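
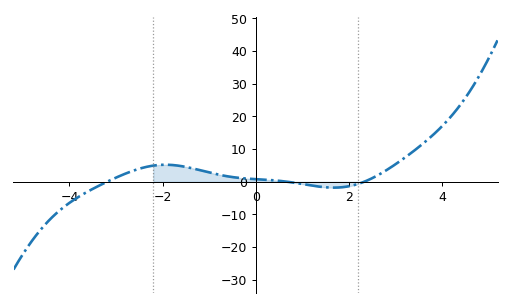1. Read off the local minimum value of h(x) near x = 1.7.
-2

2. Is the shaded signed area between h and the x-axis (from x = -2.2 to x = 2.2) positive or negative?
positive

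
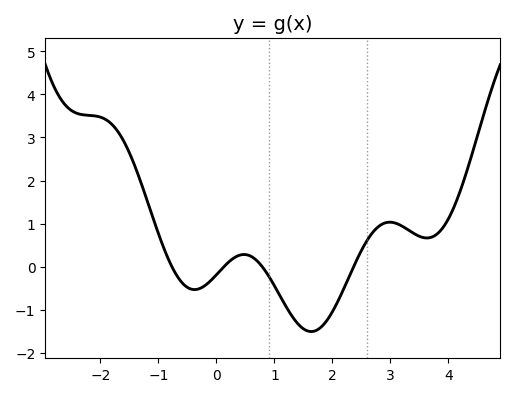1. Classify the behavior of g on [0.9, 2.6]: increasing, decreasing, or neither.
neither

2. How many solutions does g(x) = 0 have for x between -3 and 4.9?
4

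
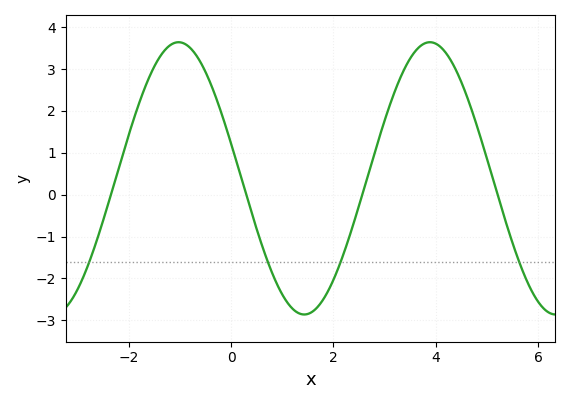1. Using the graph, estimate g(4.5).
2.7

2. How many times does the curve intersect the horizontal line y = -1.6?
4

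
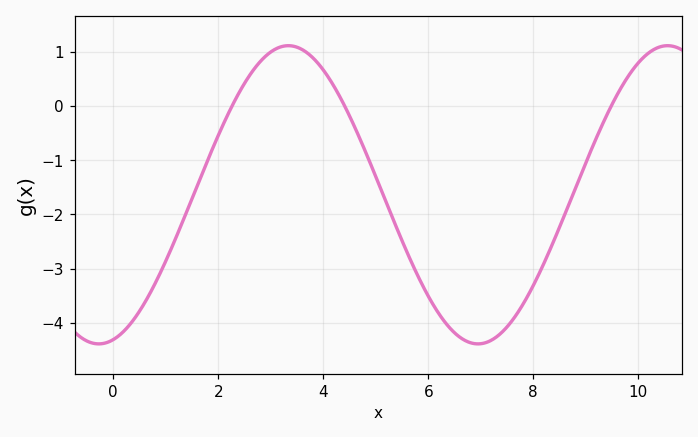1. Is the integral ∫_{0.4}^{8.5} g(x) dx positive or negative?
negative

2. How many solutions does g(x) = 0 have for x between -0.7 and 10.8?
3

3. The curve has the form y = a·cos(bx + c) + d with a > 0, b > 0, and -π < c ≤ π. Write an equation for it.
y = 2.75cos(0.87x - 2.9) - 1.64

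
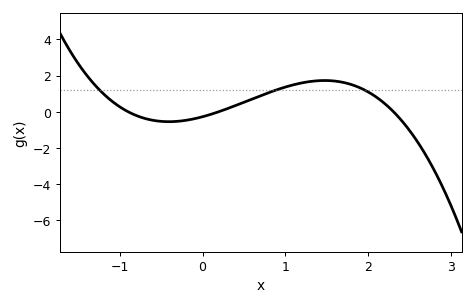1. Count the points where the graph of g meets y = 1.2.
3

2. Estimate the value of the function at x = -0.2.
-0.4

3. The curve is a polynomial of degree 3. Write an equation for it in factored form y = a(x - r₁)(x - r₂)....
y = -0.69(x + 0.9)(x - 0.2)(x - 2.3)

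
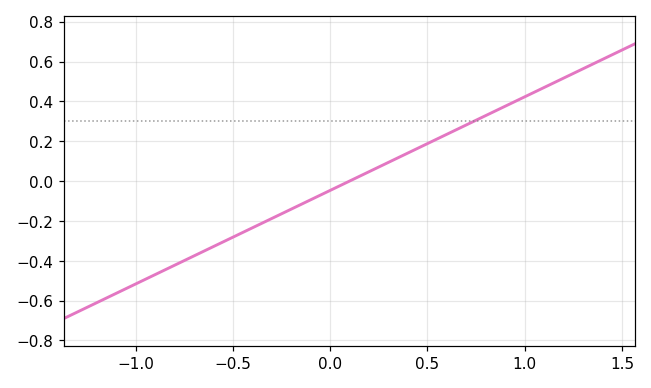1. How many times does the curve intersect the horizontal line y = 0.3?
1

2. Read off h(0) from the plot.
-0.04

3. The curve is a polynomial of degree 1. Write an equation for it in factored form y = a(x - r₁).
y = 0.47(x - 0.1)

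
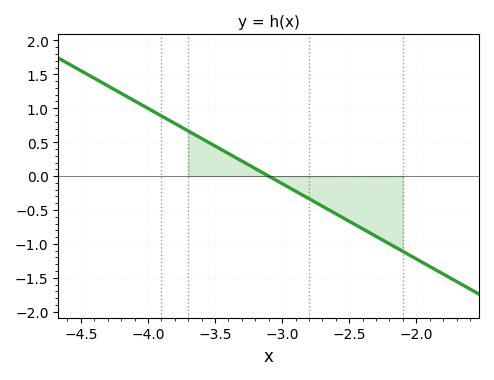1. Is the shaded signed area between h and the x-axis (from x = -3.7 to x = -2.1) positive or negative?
negative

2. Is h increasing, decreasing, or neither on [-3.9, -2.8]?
decreasing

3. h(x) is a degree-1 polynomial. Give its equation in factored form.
y = -1.11(x + 3.1)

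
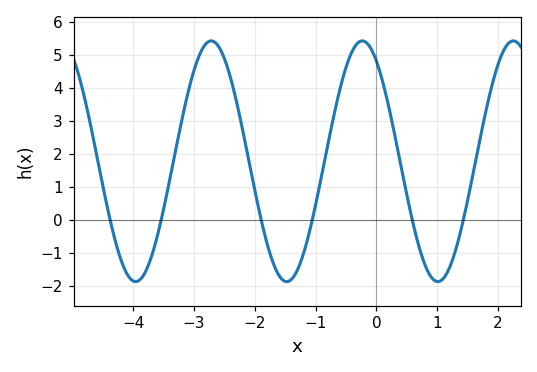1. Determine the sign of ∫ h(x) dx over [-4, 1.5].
positive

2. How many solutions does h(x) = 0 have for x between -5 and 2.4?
6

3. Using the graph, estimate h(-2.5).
4.9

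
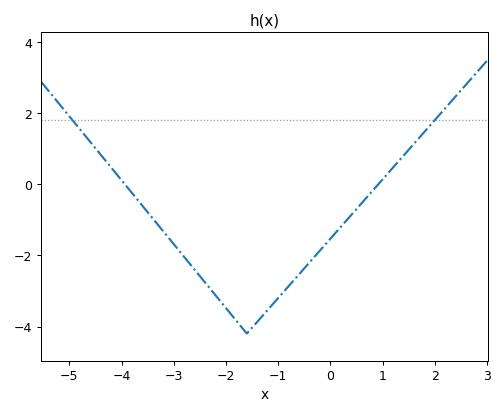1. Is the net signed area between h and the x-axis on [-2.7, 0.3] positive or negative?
negative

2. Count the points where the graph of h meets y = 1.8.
2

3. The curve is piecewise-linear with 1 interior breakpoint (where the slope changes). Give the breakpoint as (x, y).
(-1.6, -4.2)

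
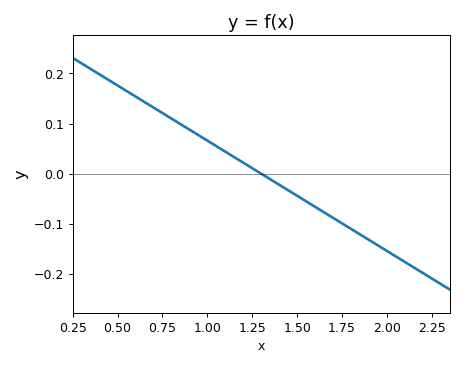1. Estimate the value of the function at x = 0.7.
0.13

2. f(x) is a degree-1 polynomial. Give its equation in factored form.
y = -0.22(x - 1.3)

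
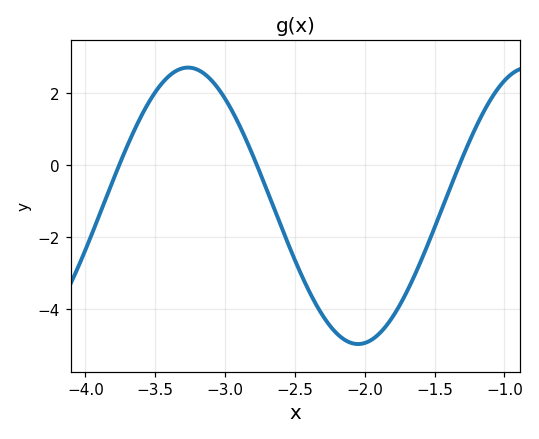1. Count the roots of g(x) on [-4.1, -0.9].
3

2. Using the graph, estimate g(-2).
-5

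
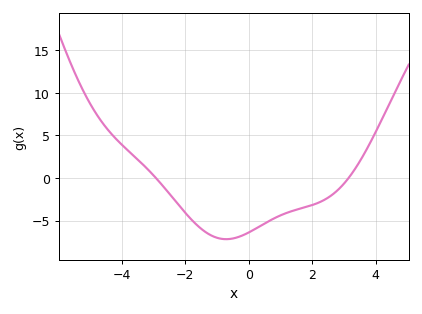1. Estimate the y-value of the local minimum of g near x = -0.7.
-7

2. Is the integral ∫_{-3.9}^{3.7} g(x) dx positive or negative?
negative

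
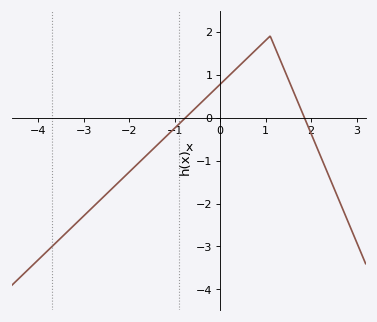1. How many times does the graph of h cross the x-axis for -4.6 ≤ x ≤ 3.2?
2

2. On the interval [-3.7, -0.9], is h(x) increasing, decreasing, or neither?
increasing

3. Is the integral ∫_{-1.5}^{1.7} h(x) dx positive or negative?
positive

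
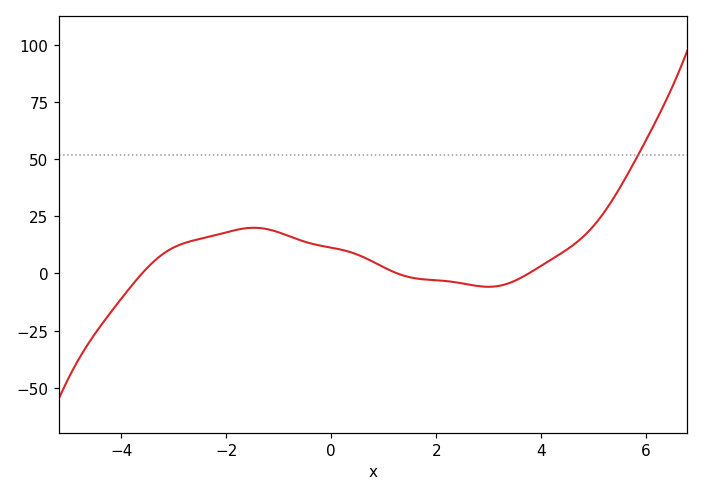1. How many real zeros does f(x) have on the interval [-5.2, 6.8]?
3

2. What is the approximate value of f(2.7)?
-6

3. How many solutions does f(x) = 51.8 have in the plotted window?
1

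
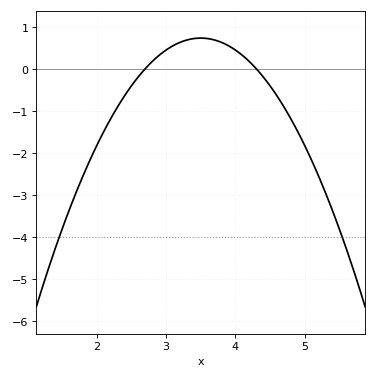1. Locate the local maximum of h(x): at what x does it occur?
3.5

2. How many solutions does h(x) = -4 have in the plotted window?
2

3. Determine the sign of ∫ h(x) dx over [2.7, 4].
positive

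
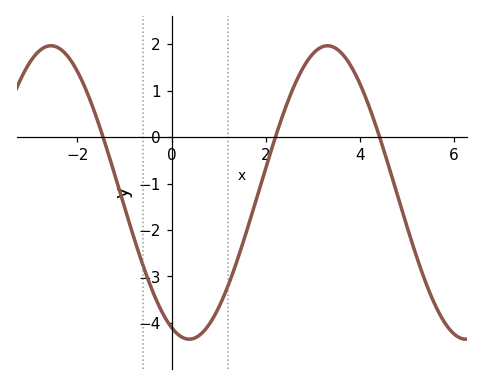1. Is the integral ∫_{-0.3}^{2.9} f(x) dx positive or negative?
negative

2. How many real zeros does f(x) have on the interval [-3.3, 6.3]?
3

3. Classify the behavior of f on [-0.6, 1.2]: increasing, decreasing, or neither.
neither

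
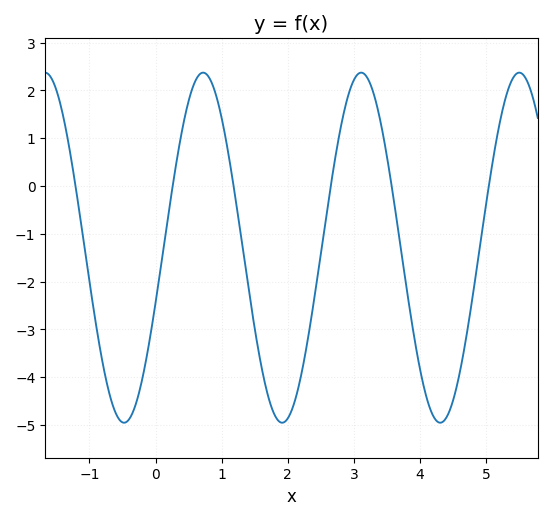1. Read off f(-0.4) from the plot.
-4.9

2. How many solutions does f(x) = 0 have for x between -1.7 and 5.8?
6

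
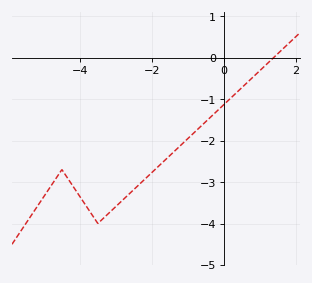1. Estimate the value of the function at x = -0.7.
-1.7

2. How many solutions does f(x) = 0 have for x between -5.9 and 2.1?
1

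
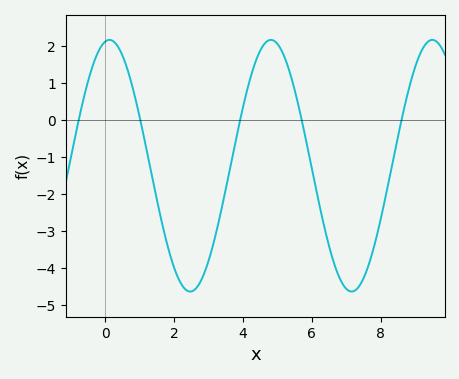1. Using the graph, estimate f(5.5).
0.806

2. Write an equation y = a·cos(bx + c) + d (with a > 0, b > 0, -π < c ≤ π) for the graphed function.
y = 3.4cos(1.34x - 0.162) - 1.24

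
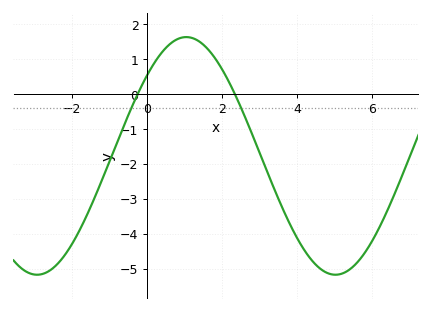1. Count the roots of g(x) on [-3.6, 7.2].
2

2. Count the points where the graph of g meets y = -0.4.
2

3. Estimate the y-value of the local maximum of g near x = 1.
1.6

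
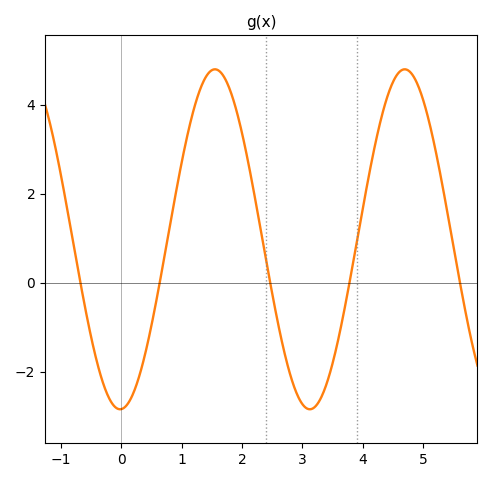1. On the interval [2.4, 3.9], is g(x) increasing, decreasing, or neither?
neither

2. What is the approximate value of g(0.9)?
2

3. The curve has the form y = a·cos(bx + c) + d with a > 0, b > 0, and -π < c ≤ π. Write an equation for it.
y = 3.82cos(2x - 3.1) + 0.98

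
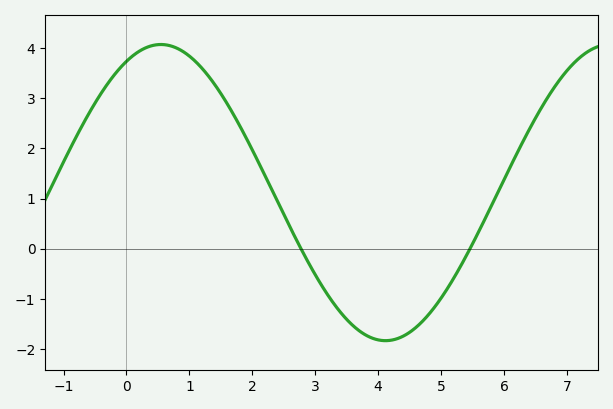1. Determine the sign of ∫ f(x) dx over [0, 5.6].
positive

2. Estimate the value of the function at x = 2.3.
1.2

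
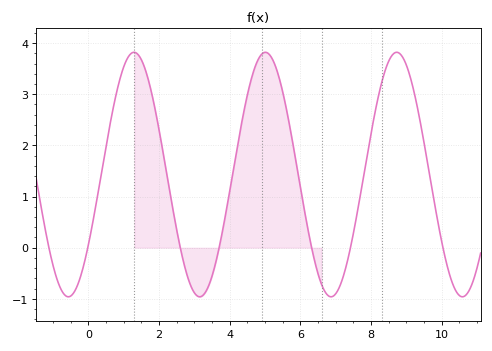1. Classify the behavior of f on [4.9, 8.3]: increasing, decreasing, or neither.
neither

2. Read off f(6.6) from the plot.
-0.7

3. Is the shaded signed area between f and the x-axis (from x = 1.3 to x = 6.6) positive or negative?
positive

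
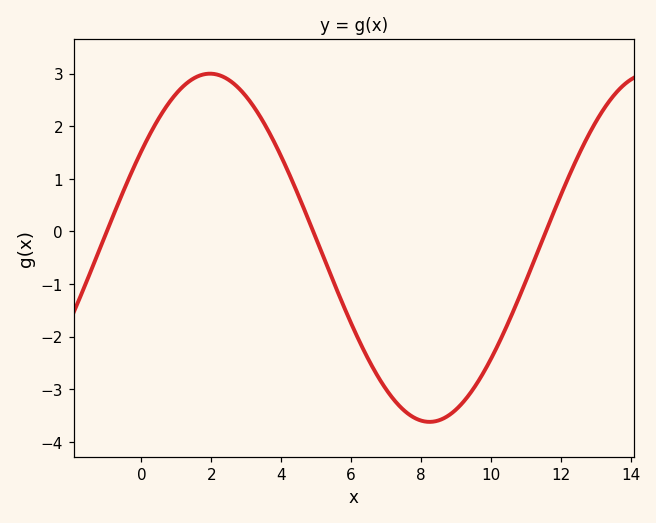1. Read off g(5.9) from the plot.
-1.6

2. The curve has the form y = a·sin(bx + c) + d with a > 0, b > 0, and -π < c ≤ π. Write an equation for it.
y = 3.31sin(0.5x + 0.59) - 0.31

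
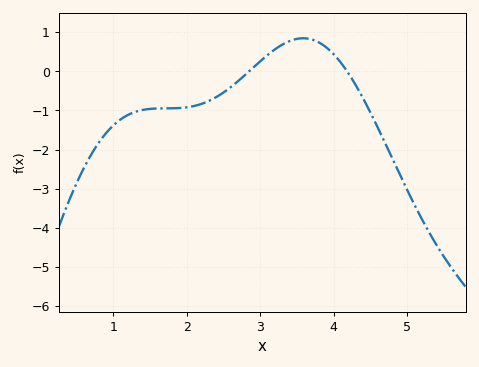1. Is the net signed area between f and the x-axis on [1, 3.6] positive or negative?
negative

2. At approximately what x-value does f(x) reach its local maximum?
3.6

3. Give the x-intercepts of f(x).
2.8, 4.2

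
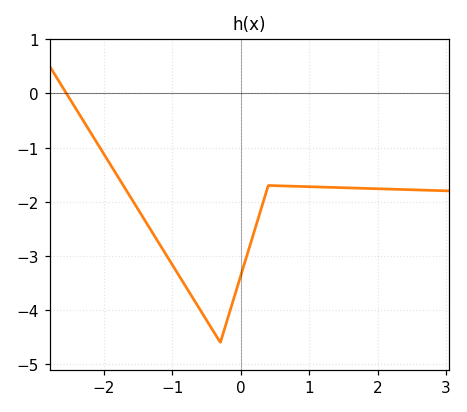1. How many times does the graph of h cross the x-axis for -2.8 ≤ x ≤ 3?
1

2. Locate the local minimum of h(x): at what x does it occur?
-0.301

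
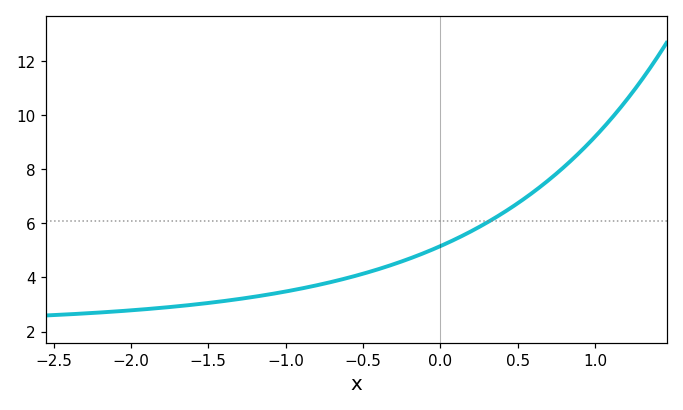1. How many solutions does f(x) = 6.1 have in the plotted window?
1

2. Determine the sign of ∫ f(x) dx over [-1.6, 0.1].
positive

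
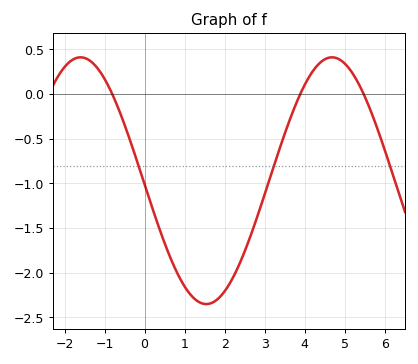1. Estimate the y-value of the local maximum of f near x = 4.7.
0.4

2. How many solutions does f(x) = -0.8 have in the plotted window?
3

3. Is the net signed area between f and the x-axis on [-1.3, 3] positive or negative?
negative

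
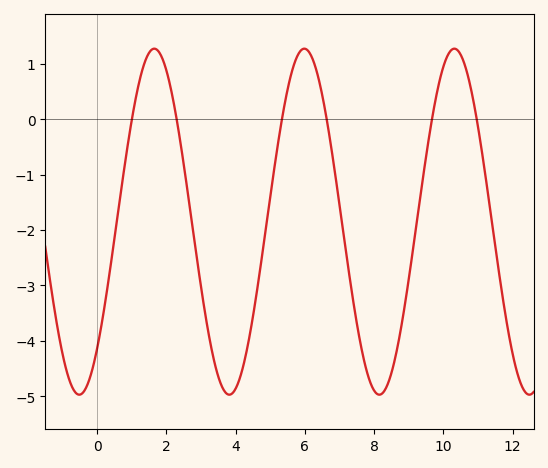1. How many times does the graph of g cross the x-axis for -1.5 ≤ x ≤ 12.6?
6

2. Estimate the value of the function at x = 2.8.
-2.15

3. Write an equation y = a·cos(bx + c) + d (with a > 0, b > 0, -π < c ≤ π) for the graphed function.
y = 3.12cos(1.45x - 2.39) - 1.85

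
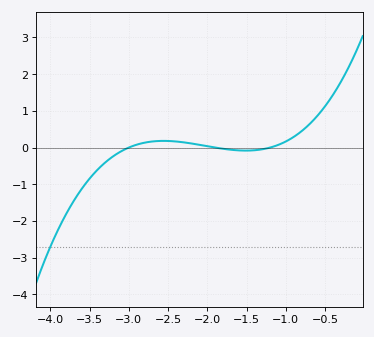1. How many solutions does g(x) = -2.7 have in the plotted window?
1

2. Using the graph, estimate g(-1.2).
0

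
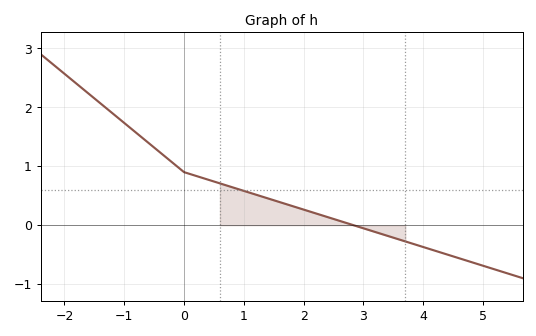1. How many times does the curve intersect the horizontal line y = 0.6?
1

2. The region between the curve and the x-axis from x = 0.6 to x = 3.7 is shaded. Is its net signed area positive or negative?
positive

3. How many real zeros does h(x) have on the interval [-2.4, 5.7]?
1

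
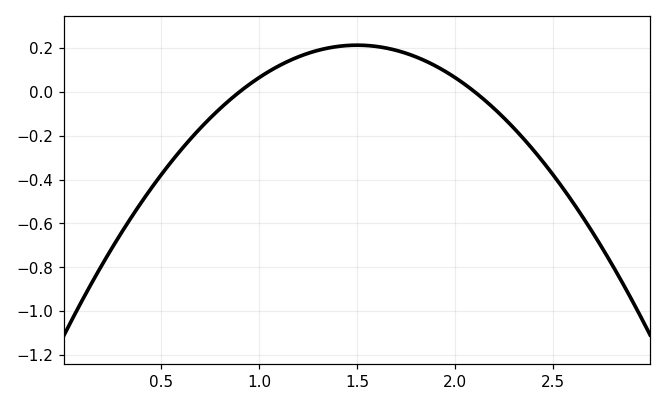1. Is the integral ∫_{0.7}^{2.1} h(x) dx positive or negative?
positive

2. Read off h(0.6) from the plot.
-0.266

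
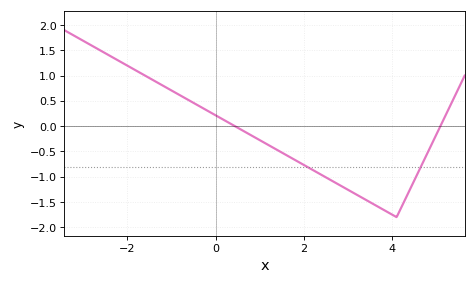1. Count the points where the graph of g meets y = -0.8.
2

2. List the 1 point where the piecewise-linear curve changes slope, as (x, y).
(4.1, -1.8)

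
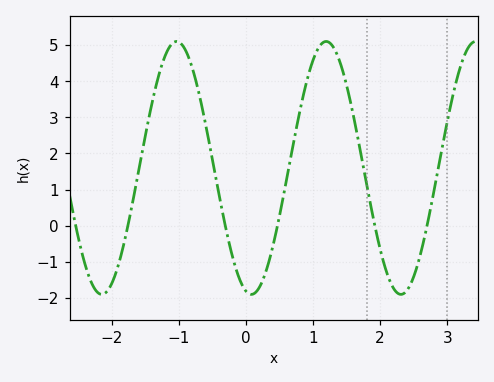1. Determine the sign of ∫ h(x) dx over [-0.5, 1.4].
positive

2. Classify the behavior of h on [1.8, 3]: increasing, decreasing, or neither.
neither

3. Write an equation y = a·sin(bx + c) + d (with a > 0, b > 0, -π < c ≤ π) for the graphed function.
y = 3.5sin(2.8x - 1.8) + 1.6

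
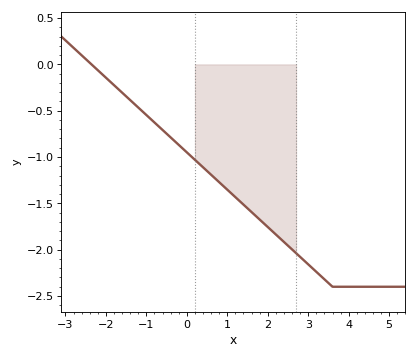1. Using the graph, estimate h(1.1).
-1.4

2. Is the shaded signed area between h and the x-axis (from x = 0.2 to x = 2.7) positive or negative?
negative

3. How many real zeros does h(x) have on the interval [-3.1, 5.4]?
1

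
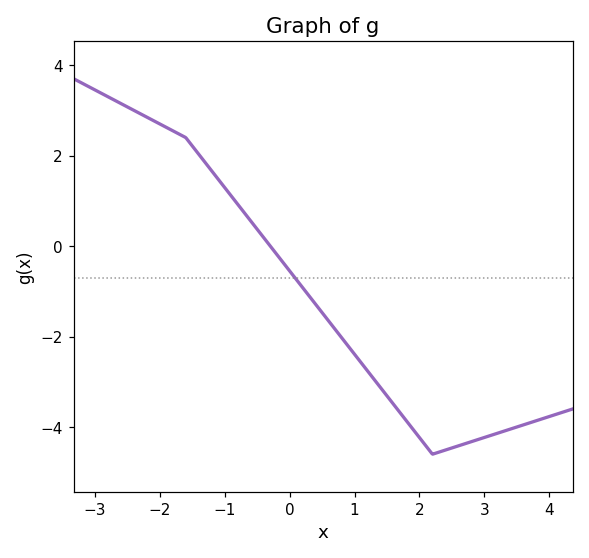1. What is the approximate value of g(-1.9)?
2.63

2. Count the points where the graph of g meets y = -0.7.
1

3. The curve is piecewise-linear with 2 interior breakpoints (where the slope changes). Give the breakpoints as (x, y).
(-1.6, 2.4); (2.2, -4.6)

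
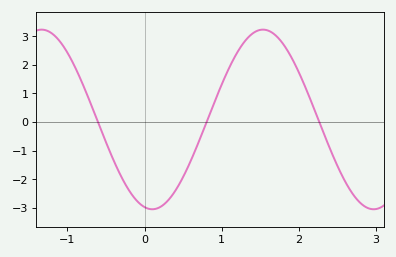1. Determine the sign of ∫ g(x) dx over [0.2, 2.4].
positive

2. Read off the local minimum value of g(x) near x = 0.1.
-3.05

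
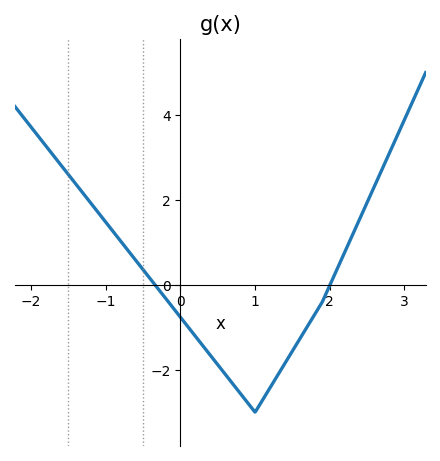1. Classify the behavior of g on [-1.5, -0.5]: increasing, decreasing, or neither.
decreasing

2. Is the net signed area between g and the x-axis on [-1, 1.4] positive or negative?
negative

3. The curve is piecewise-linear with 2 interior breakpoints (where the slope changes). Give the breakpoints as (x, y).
(1, -3); (1.9, -0.4)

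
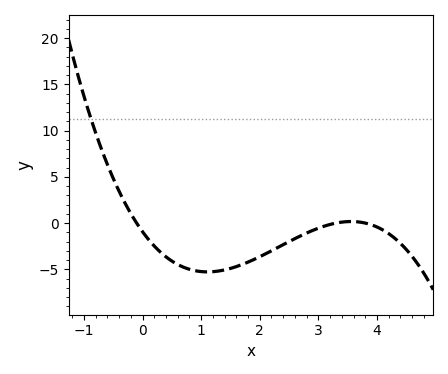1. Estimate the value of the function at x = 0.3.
-3.11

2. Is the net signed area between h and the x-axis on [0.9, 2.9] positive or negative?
negative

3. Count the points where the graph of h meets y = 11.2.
1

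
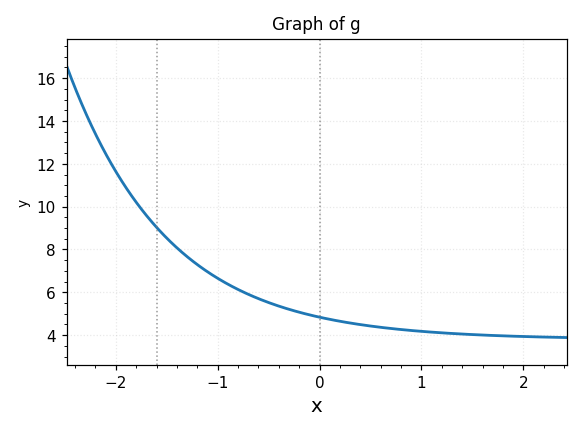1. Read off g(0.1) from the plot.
4.8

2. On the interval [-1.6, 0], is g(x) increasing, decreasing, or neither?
decreasing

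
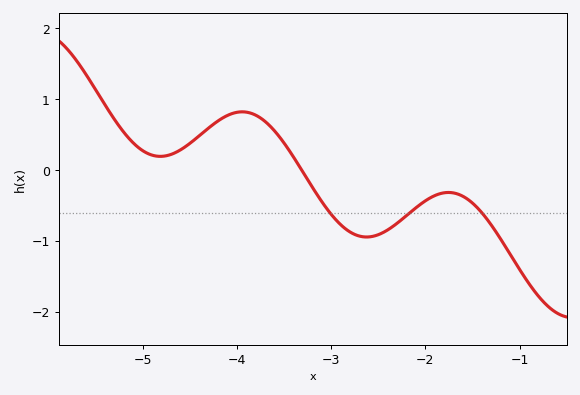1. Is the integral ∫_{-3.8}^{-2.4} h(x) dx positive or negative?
negative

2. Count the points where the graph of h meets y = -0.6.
3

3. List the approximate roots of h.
-3.31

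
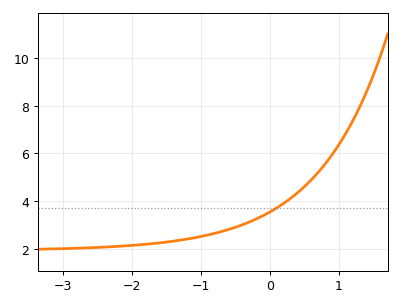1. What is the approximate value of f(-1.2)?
2.4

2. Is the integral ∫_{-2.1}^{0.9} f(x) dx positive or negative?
positive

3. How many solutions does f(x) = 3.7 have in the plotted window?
1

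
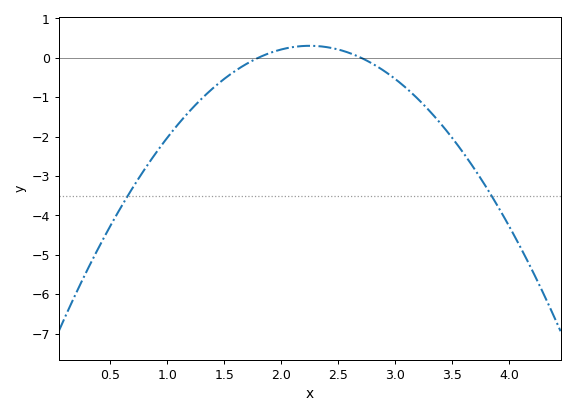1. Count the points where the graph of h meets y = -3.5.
2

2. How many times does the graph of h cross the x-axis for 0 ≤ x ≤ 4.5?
2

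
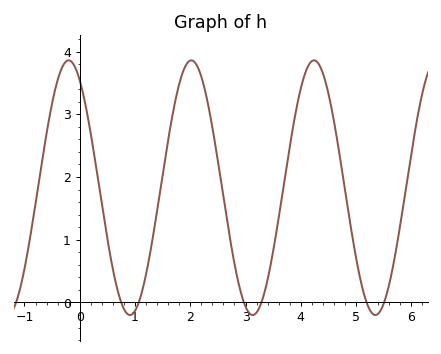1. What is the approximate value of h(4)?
3.4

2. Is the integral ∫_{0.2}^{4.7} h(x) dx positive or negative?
positive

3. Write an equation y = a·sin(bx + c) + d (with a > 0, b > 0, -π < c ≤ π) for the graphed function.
y = 2.03sin(2.8x + 2.1) + 1.83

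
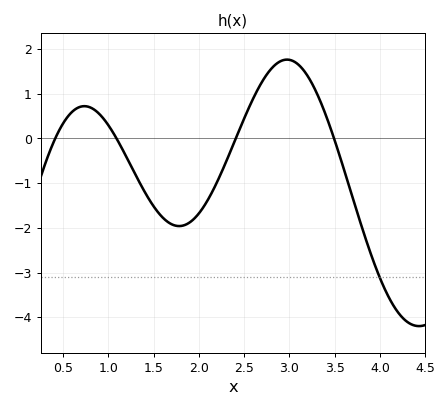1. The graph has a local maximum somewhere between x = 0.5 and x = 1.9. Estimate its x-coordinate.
0.733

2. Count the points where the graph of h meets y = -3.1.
1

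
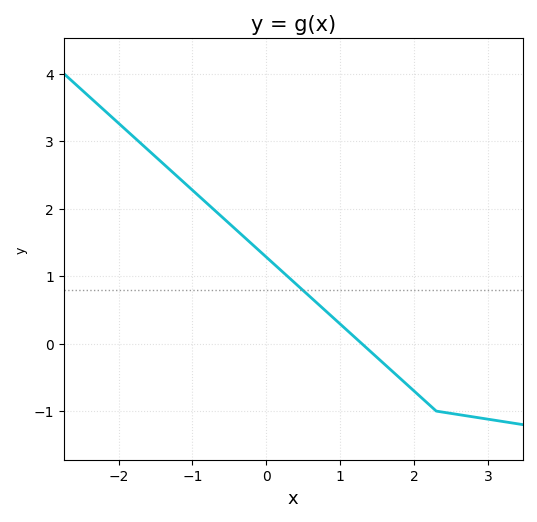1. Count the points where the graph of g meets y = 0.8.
1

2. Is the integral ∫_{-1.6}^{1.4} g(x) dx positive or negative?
positive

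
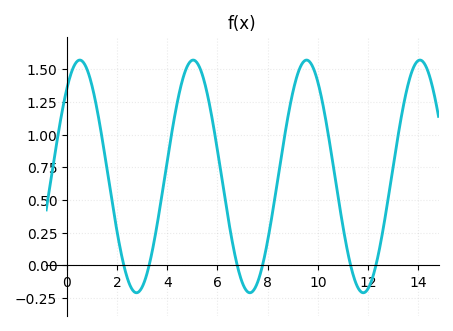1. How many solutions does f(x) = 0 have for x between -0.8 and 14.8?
6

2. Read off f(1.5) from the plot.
0.85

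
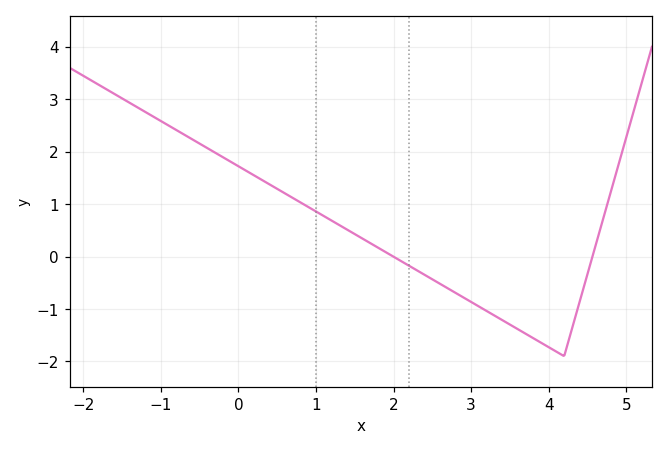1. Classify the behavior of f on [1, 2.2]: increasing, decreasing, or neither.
decreasing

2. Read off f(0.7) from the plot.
1.1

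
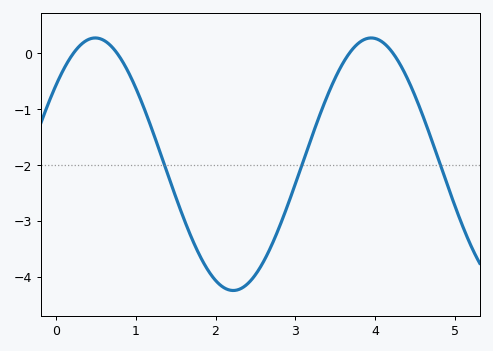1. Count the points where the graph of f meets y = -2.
3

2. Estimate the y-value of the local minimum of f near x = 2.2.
-4.25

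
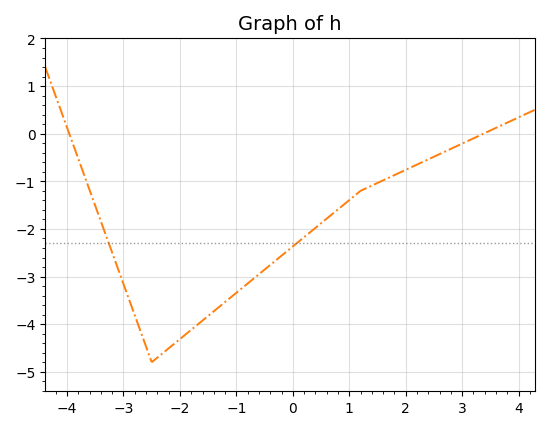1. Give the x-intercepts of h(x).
-3.96, 3.38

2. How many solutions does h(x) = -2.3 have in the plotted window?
2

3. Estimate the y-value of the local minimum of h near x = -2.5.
-4.8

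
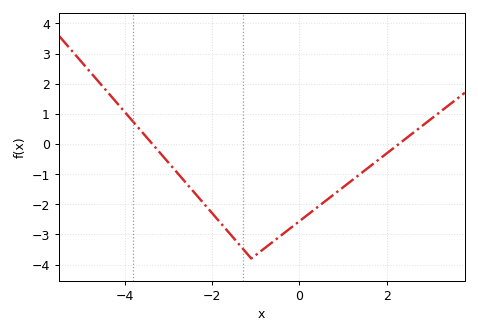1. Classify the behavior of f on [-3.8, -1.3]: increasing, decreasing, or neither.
decreasing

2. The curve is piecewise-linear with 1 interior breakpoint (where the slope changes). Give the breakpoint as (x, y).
(-1.1, -3.8)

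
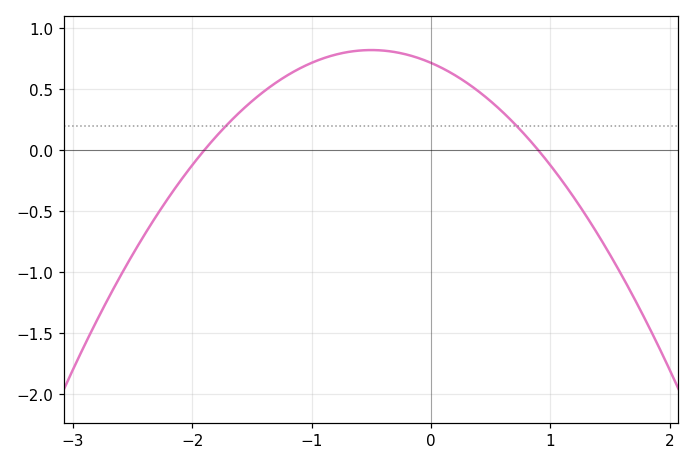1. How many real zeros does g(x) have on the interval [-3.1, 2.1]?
2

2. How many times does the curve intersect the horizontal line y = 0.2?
2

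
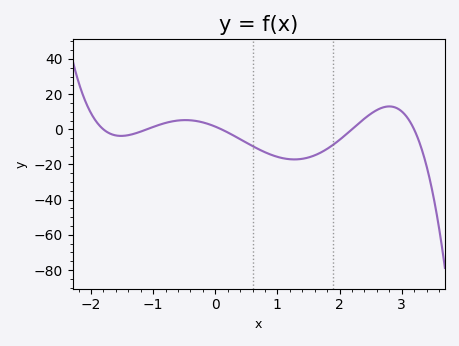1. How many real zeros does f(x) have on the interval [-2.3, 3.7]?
5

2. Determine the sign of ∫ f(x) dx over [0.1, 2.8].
negative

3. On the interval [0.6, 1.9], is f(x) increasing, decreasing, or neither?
neither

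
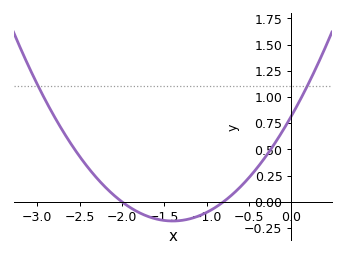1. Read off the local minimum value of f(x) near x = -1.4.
-0.184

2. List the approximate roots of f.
-2, -0.8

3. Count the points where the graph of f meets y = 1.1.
2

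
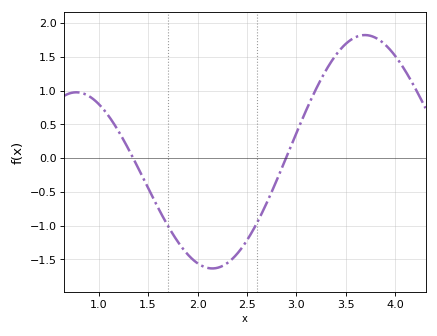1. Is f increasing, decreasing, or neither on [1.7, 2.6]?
neither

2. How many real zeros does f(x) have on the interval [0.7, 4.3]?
2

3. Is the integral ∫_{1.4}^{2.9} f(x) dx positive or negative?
negative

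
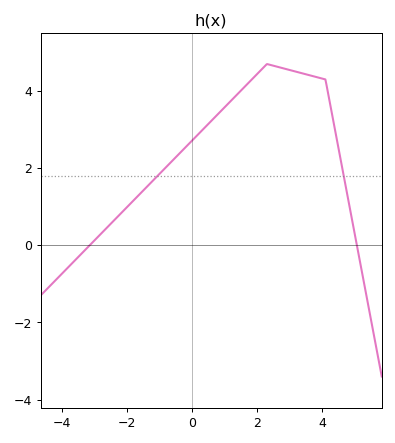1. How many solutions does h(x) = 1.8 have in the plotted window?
2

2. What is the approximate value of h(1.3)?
3.84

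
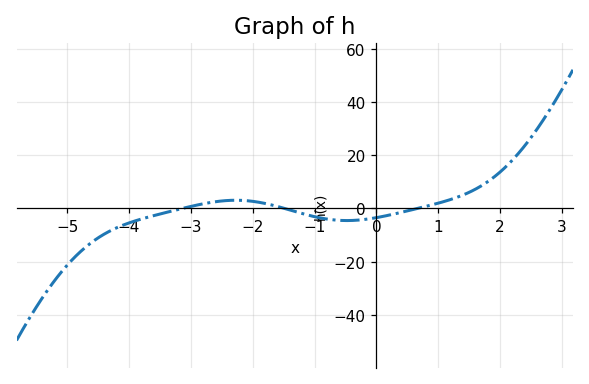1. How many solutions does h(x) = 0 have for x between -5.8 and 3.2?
3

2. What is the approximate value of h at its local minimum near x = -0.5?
-4.56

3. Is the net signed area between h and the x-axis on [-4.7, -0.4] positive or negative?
negative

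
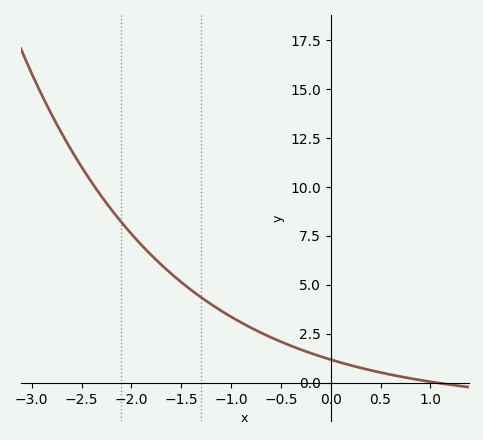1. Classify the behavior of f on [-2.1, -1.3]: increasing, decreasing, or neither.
decreasing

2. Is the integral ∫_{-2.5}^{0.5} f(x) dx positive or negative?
positive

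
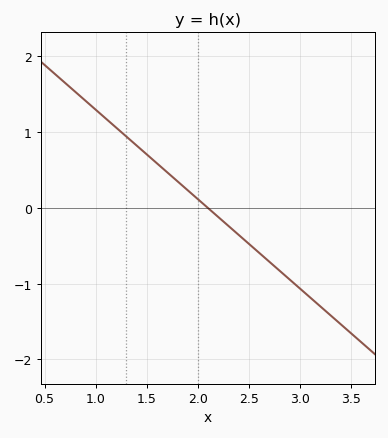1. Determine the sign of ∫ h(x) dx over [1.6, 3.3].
negative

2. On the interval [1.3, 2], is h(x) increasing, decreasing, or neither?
decreasing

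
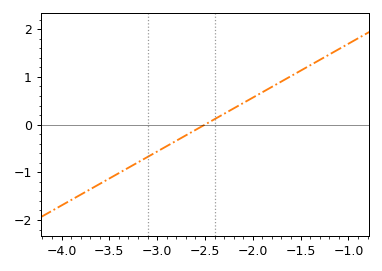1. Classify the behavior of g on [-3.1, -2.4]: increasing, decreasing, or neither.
increasing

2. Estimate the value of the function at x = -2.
0.6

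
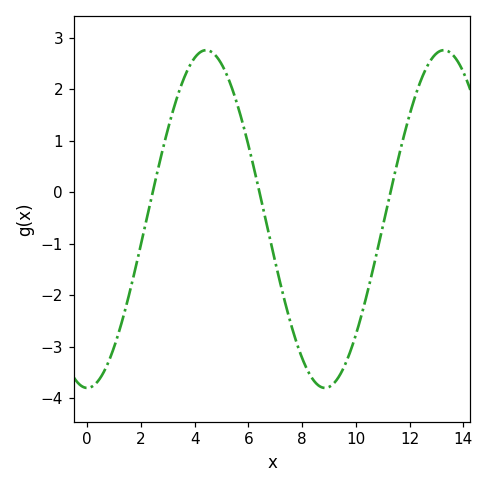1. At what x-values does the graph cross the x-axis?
2.44, 6.41, 11.3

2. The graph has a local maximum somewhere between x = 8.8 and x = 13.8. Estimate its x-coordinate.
13.3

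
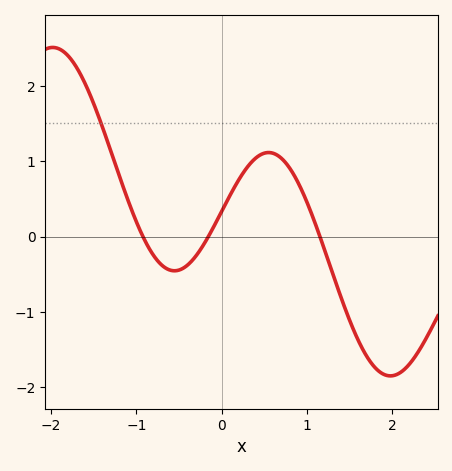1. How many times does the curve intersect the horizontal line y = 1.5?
1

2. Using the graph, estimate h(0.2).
0.7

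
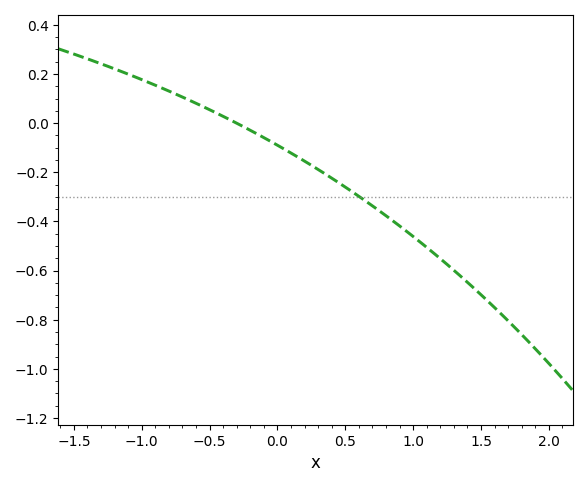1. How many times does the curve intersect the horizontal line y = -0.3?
1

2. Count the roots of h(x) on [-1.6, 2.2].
1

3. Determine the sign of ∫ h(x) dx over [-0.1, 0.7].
negative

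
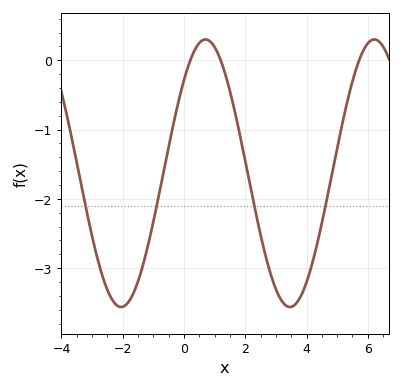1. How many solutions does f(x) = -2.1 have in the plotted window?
4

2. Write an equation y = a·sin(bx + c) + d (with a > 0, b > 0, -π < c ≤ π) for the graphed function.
y = 1.93sin(1.1x + 0.77) - 1.63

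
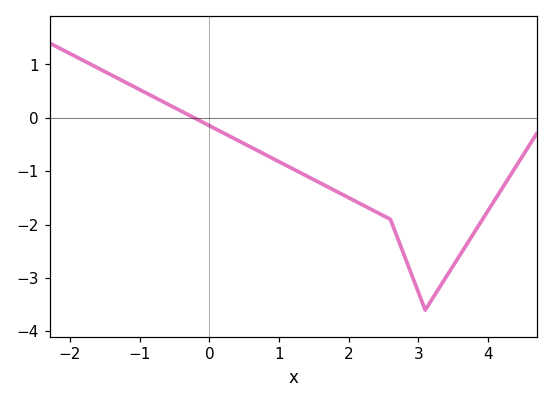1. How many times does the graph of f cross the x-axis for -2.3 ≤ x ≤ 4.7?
1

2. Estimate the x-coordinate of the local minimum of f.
3.1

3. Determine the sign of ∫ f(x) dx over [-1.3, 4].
negative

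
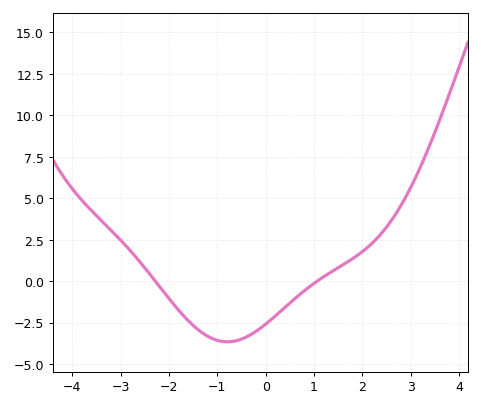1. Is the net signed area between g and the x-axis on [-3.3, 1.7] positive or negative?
negative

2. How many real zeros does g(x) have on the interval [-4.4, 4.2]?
2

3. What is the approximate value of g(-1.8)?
-1.75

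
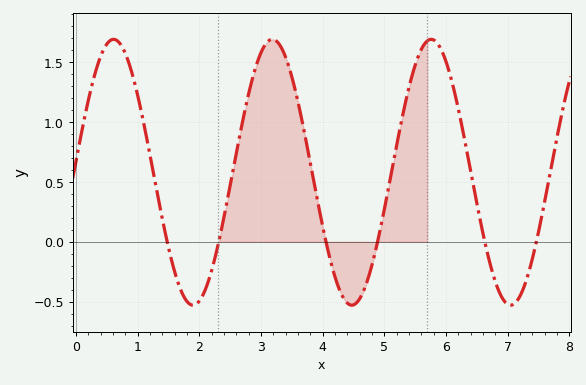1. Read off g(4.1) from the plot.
-0.1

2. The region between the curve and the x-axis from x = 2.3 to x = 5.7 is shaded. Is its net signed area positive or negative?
positive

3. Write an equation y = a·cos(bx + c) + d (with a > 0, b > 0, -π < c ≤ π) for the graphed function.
y = 1.11cos(2.4x - 1.5) + 0.58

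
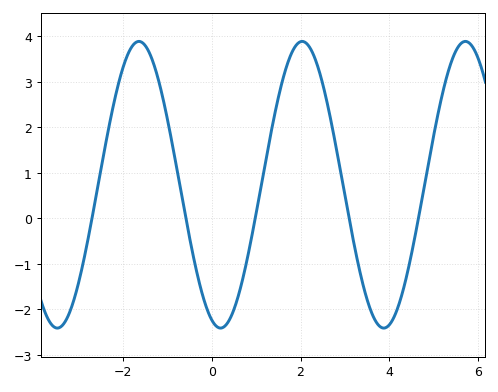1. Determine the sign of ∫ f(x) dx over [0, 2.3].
positive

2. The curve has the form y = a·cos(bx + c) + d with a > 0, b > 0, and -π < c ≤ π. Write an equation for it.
y = 3.15cos(1.7x + 2.8) + 0.74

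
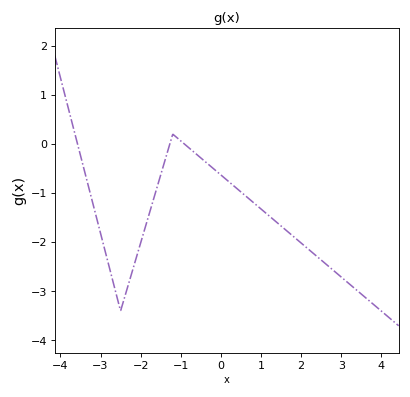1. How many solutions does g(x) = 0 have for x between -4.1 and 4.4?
3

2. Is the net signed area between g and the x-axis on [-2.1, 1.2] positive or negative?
negative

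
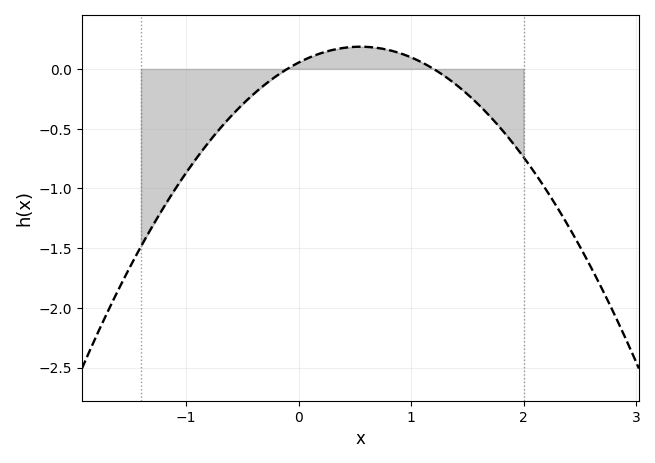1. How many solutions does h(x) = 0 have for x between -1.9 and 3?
2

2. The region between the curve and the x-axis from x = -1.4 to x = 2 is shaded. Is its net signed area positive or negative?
negative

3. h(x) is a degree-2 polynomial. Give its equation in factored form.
y = -0.44(x + 0.1)(x - 1.2)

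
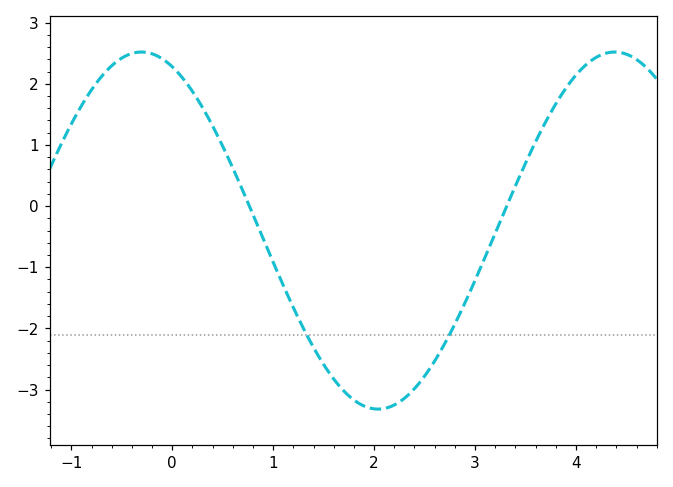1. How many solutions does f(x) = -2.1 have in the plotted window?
2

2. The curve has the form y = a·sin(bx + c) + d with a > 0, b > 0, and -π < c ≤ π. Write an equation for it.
y = 2.92sin(1.34x + 1.98) - 0.4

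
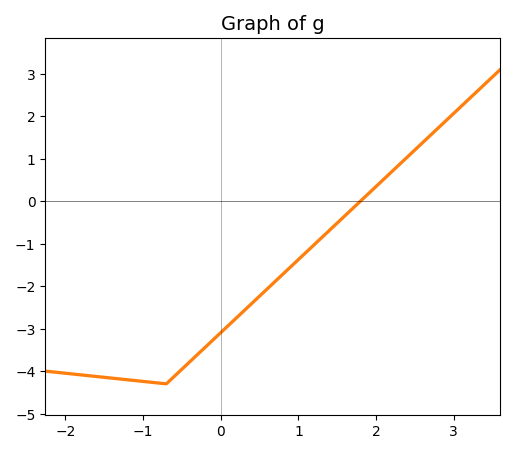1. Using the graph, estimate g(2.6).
1.4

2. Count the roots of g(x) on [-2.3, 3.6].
1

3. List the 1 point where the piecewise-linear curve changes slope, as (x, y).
(-0.7, -4.3)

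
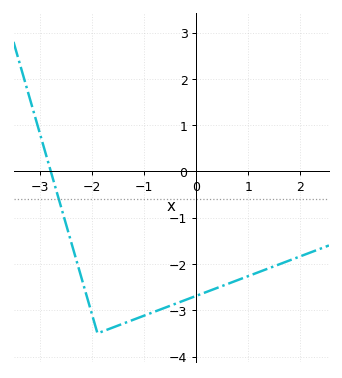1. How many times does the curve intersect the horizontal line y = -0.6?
1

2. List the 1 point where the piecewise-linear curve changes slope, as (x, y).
(-1.9, -3.5)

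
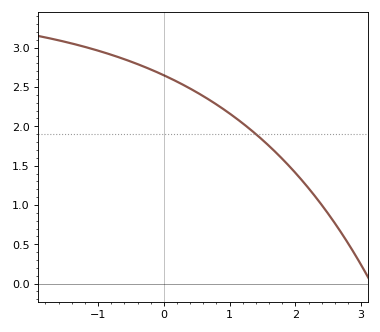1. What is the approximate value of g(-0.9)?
2.95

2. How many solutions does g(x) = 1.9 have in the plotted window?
1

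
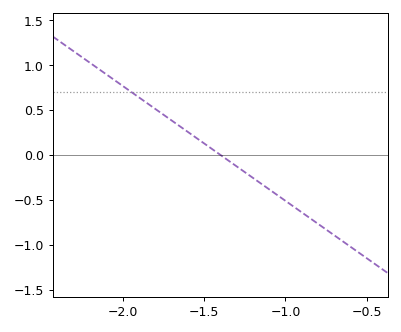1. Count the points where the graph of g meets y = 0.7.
1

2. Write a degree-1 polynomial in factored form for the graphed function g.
y = -1.28(x + 1.4)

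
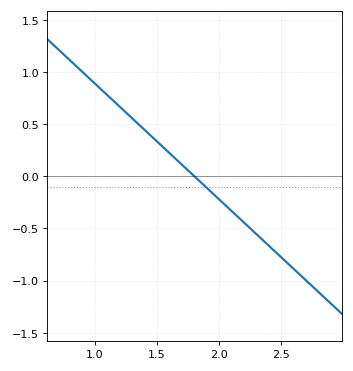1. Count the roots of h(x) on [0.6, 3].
1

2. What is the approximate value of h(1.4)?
0.45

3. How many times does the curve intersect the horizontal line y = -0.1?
1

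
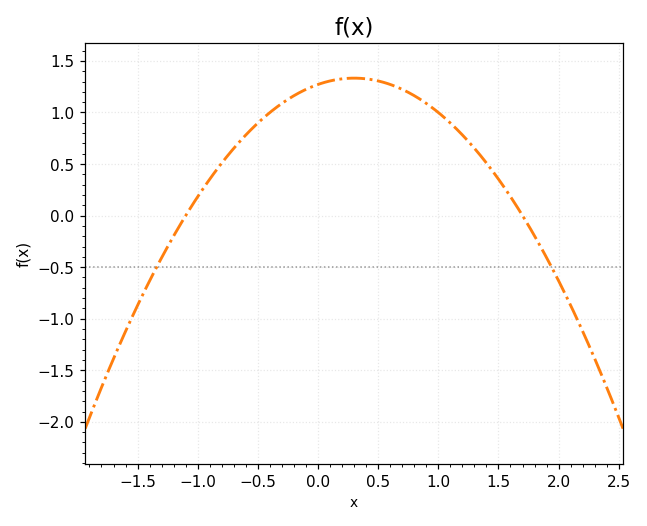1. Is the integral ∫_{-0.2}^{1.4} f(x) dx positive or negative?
positive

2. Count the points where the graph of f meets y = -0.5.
2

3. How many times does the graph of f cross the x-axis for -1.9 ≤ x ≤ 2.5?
2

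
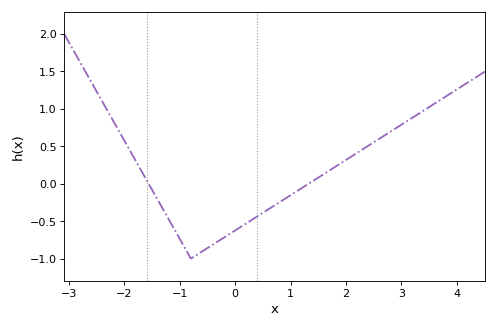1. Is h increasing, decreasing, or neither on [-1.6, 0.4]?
neither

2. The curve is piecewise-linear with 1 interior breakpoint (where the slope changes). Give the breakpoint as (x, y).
(-0.8, -1)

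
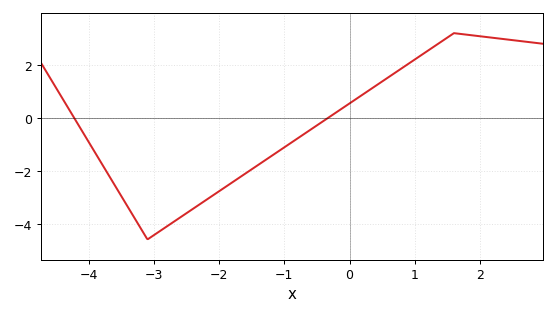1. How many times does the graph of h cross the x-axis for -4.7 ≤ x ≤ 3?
2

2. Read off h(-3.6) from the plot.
-2.6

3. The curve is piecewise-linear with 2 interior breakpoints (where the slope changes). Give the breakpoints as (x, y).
(-3.1, -4.6); (1.6, 3.2)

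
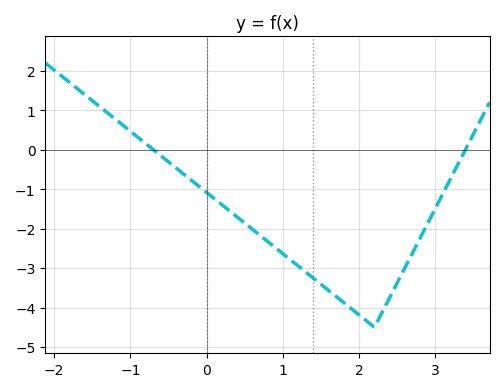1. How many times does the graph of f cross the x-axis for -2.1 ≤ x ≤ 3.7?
2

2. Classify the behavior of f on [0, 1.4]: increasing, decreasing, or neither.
decreasing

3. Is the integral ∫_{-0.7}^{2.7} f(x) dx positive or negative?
negative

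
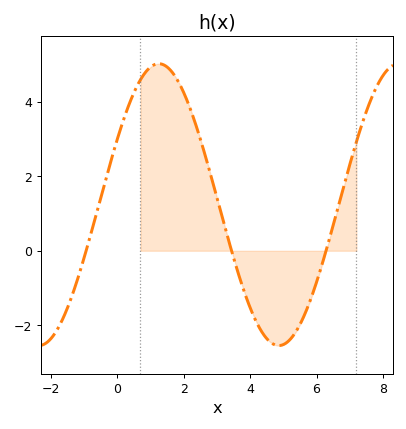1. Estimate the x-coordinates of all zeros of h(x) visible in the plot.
-0.936, 3.44, 6.29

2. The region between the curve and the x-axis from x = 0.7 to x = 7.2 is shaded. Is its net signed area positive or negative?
positive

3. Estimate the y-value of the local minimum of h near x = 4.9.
-2.55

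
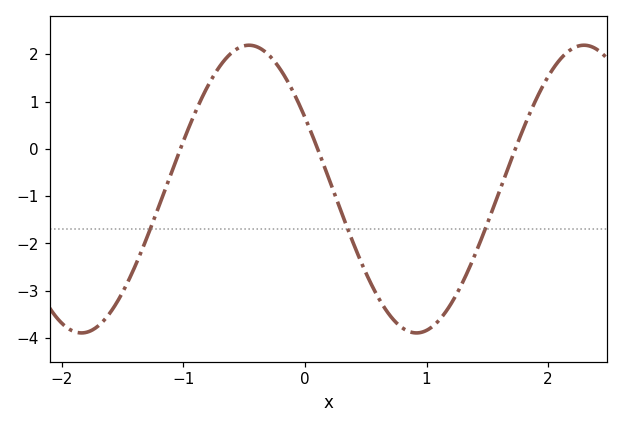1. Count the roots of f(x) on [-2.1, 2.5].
3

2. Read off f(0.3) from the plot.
-1.34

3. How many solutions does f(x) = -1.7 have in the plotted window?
3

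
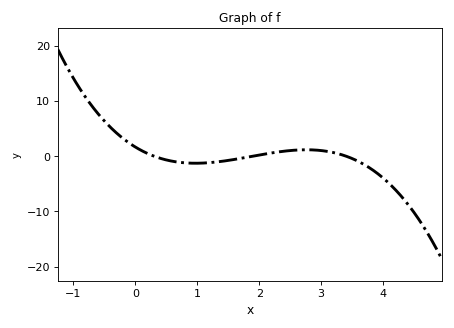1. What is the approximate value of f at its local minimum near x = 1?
-1.29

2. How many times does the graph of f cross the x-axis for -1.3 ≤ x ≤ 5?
3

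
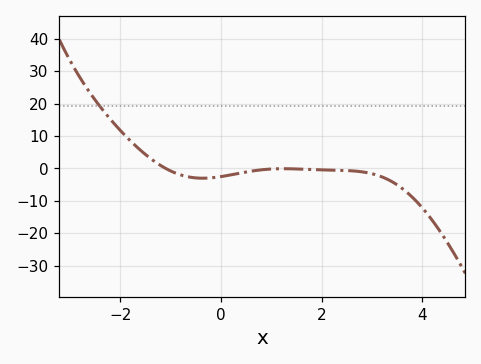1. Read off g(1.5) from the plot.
0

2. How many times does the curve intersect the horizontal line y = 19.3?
1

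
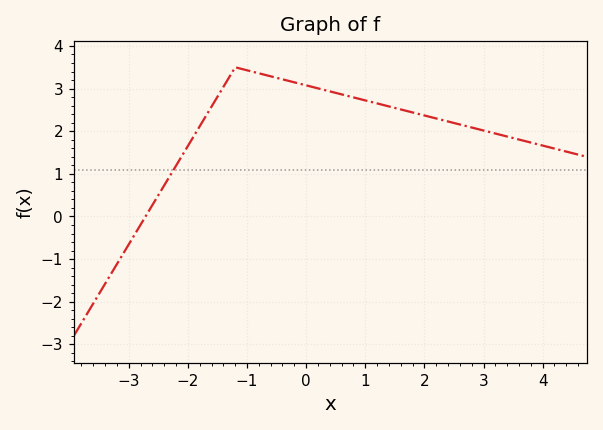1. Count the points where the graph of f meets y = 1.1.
1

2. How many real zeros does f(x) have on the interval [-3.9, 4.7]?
1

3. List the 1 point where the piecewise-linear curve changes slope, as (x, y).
(-1.2, 3.5)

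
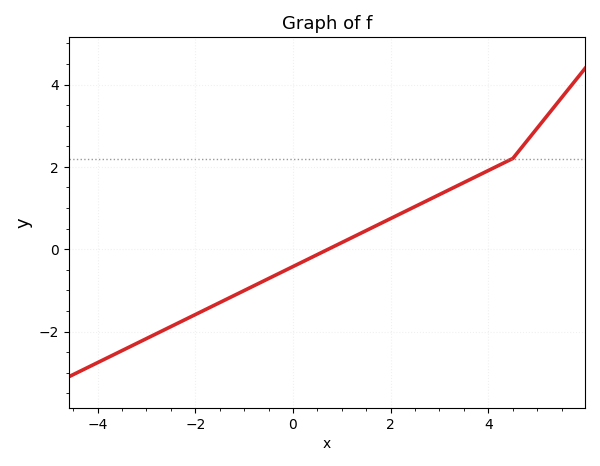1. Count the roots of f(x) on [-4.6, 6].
1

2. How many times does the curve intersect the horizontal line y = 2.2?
1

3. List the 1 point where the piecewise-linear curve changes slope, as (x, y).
(4.5, 2.2)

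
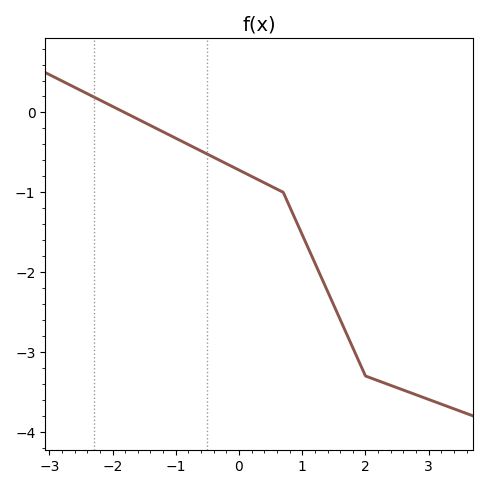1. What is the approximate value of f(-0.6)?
-0.5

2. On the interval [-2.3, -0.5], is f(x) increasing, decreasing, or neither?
decreasing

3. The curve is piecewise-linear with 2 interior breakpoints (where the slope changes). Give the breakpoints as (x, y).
(0.7, -1); (2, -3.3)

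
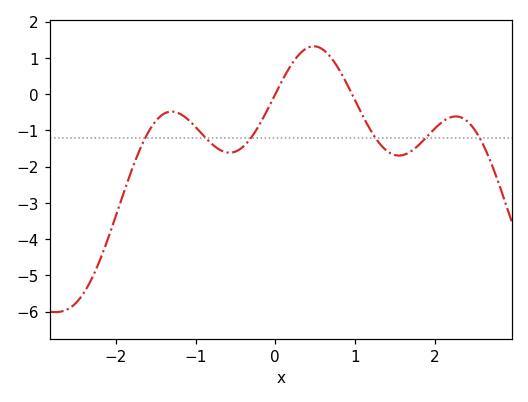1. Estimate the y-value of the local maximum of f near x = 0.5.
1.32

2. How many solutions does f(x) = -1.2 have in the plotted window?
6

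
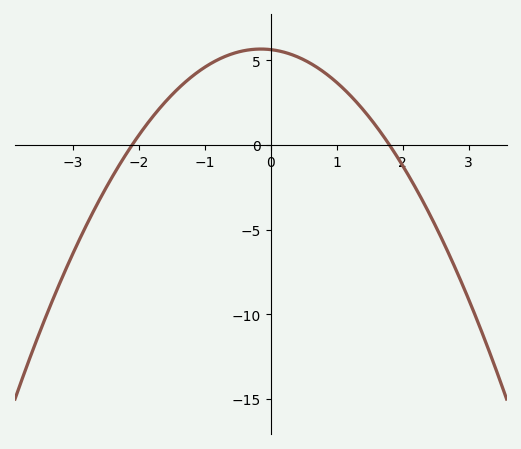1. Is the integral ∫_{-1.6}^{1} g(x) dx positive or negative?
positive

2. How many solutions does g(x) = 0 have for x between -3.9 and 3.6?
2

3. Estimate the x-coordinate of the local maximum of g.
-0.1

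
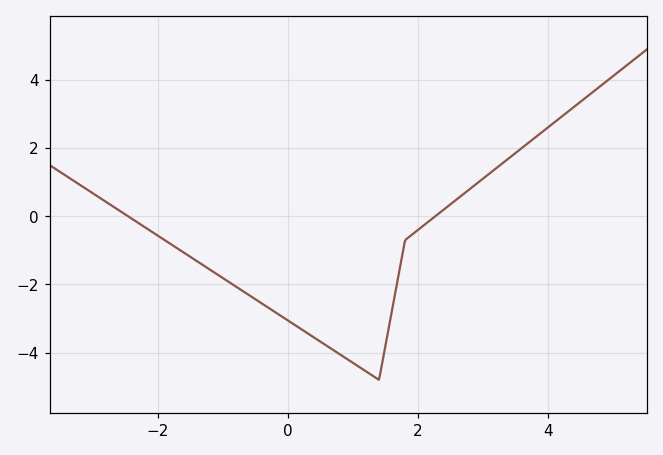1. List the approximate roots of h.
-2.4, 2.2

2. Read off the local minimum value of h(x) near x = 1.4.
-4.8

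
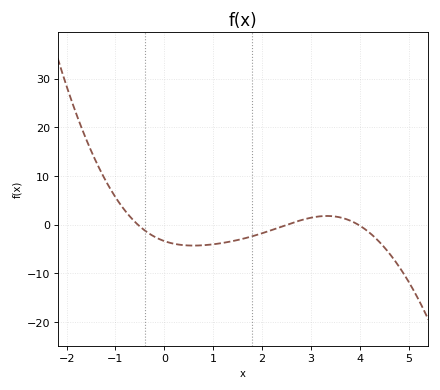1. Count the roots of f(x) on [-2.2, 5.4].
3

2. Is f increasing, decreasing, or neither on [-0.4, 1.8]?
neither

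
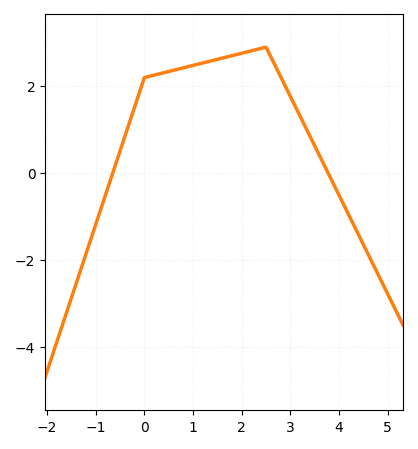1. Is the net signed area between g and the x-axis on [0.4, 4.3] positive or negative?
positive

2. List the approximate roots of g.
-0.6, 3.8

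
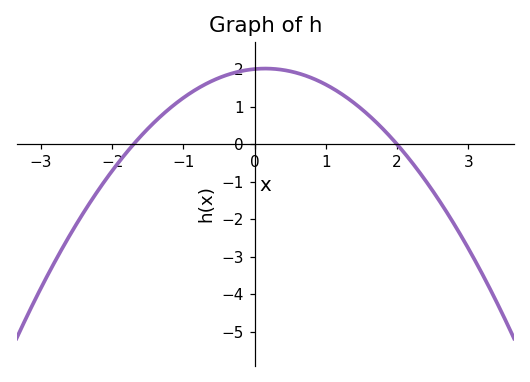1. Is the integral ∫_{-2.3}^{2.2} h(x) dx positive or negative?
positive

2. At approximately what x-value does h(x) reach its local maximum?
0.15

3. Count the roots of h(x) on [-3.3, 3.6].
2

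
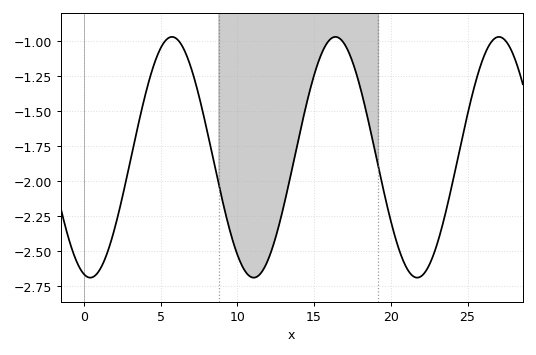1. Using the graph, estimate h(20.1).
-2.33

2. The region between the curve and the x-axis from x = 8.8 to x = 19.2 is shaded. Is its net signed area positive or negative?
negative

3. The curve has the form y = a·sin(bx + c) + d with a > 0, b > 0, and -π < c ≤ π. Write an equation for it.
y = 0.86sin(0.59x - 1.82) - 1.83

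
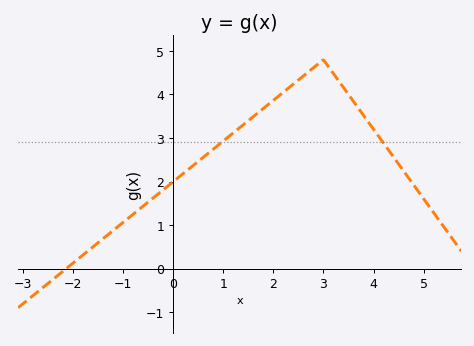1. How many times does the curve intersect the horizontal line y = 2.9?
2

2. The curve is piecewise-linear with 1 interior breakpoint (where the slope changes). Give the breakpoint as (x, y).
(3, 4.8)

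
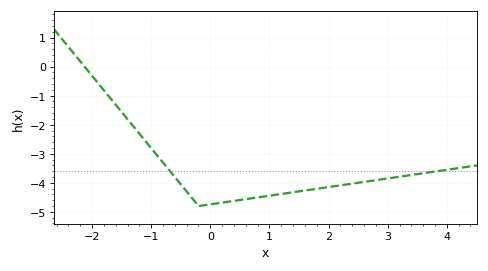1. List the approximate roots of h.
-2.1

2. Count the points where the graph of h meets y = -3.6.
2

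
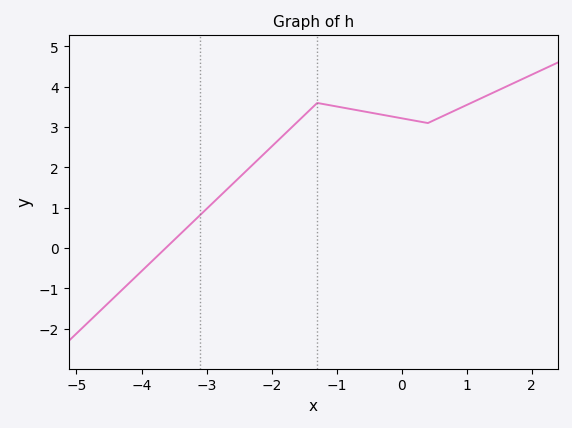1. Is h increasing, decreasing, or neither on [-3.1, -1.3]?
increasing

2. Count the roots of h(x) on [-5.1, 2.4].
1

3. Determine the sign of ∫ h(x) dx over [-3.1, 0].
positive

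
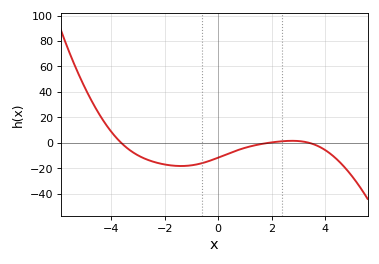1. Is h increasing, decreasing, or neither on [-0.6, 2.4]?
increasing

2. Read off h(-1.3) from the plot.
-18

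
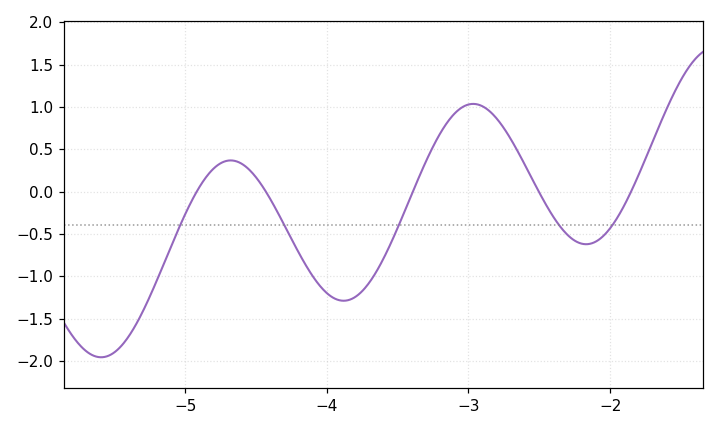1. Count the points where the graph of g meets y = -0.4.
5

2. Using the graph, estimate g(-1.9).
-0.15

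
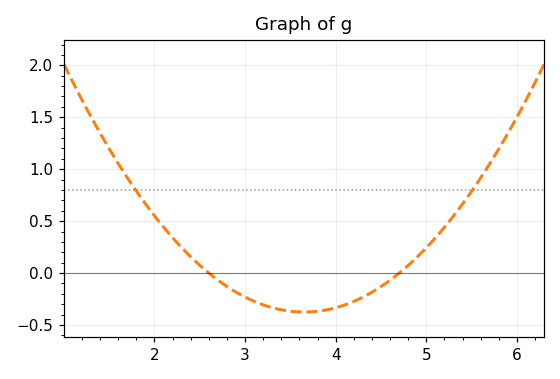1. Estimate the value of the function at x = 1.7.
0.9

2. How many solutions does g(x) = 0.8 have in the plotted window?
2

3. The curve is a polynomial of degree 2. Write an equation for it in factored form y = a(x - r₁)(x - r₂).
y = 0.34(x - 2.6)(x - 4.7)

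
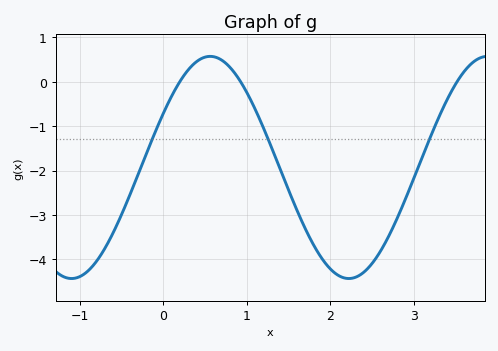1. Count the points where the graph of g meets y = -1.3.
3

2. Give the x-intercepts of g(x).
0.2, 0.9, 3.5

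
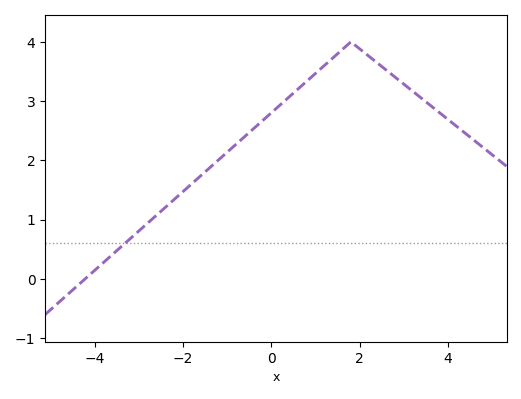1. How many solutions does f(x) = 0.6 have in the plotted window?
1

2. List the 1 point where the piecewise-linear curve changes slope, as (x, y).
(1.8, 4)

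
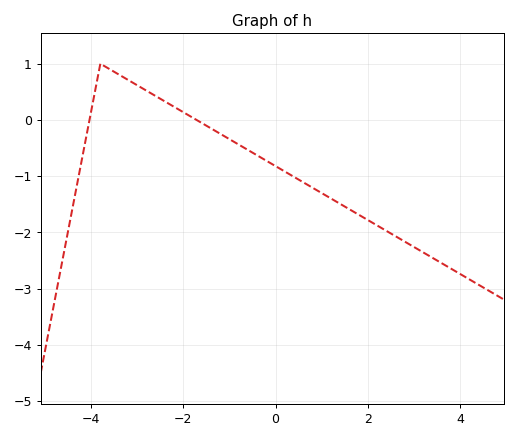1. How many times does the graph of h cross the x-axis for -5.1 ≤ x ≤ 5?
2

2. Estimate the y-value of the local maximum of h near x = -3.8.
0.999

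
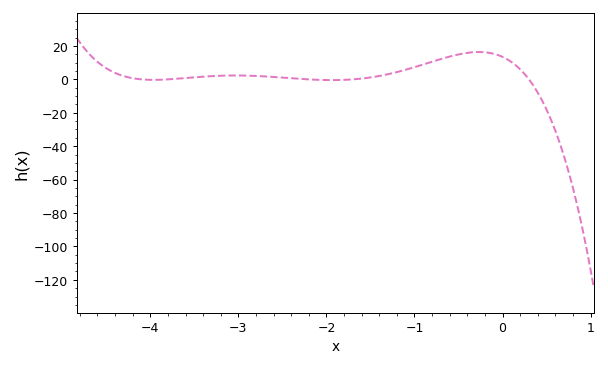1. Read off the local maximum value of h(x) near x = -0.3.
16.4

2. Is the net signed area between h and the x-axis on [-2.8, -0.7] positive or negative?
positive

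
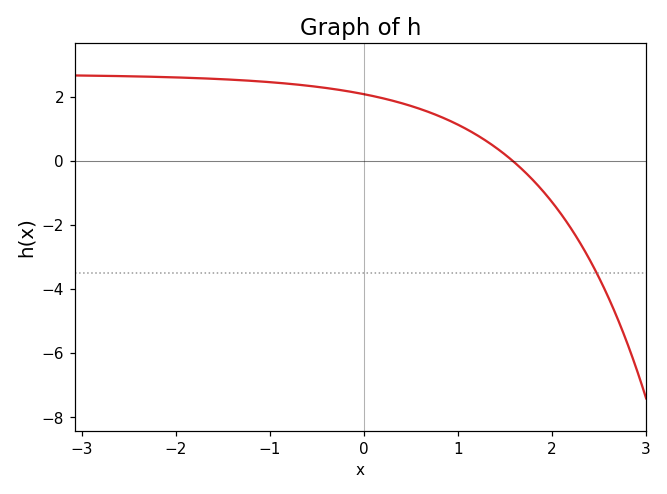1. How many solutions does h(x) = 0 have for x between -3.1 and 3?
1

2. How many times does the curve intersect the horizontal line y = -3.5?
1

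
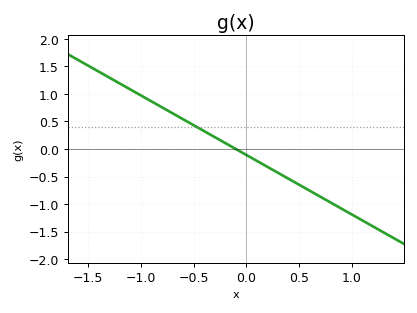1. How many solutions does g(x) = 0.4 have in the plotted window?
1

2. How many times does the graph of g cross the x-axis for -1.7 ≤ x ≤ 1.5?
1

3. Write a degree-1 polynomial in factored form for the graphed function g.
y = -1.08(x + 0.1)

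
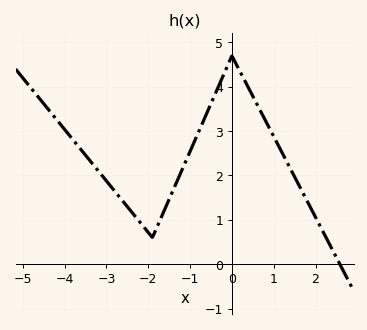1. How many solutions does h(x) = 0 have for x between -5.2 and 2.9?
1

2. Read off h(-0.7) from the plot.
3.19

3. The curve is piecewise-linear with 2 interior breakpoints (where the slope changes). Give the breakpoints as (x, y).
(-1.9, 0.6); (0, 4.7)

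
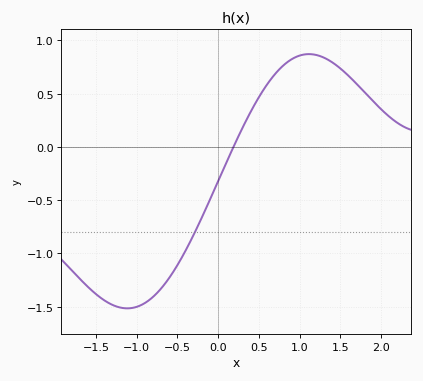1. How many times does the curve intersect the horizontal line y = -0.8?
1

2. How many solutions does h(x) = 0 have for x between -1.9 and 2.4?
1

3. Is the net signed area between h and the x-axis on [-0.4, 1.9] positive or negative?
positive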